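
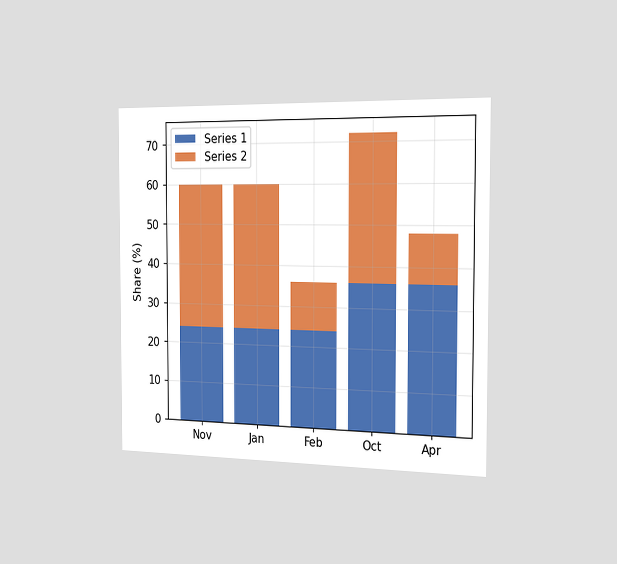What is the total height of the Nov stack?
The chart is viewed slightly from the right. The Nov stack's top reaches 60% on the y-axis.

60%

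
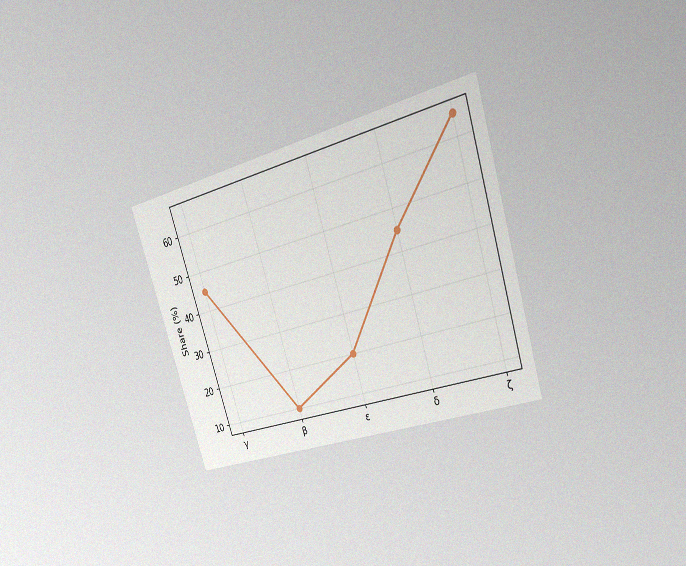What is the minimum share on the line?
The chart is tilted about 17° counter-clockwise and viewed slightly from the right, with some photo noise. The lowest point is at β, and reading across to the y-axis gives 10%.

10%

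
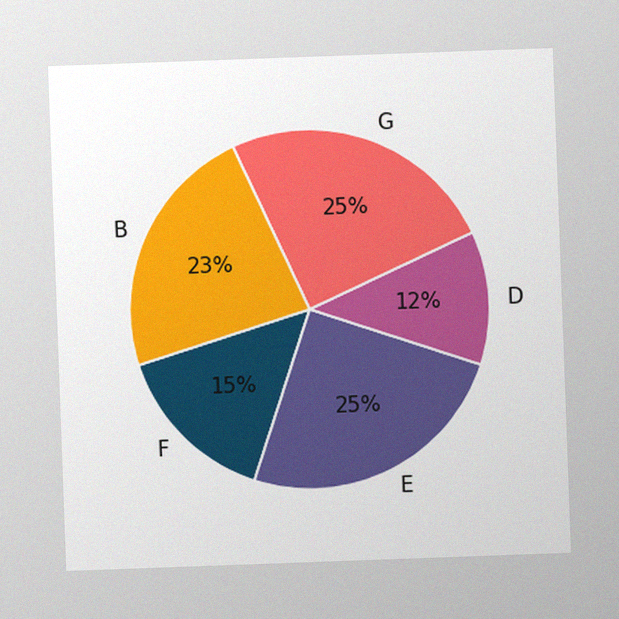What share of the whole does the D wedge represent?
The chart is tilted about 2° counter-clockwise, with some photo noise. The D slice takes up 12% of the pie.

12%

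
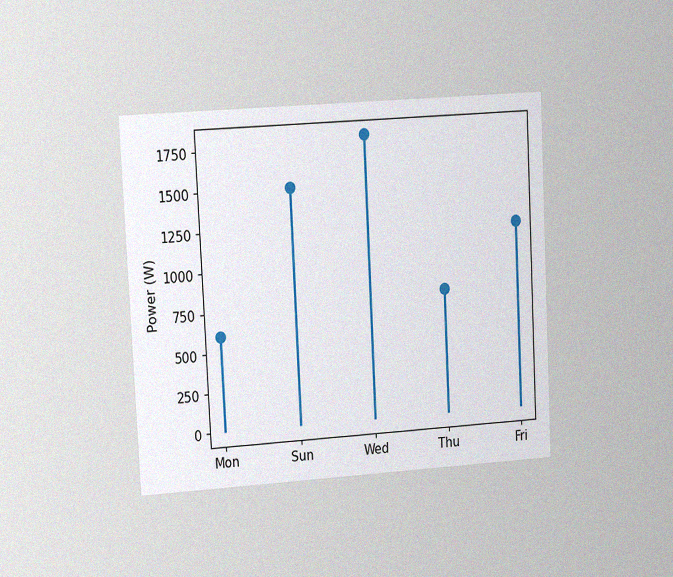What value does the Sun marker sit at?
The chart is tilted about 3° counter-clockwise and viewed slightly from the left, with some photo noise. The Sun marker sits at 1500W.

1500W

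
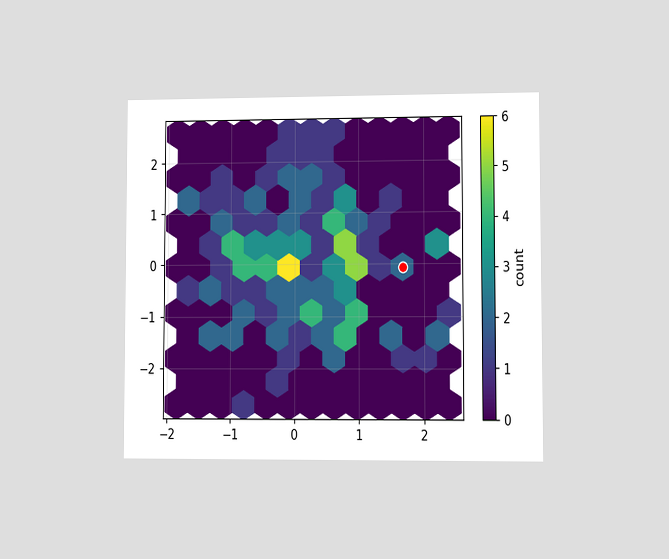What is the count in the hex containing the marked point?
2

The chart is viewed at a slight angle. The marked hex reads 2 on the colorbar.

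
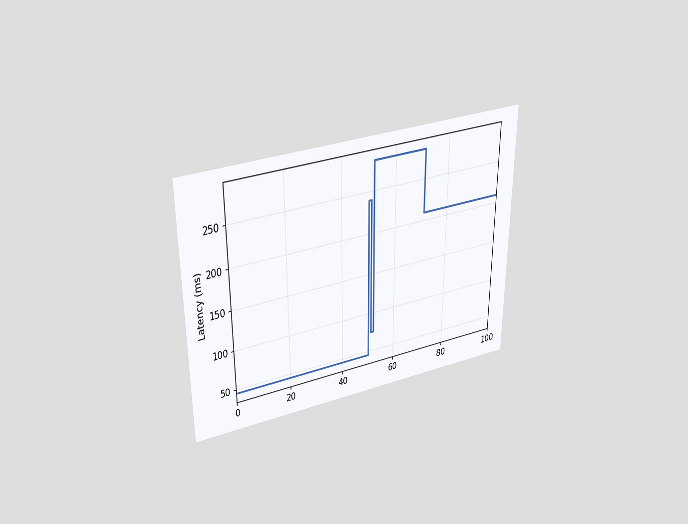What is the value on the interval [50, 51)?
240ms

The chart is viewed slightly from above. On [50, 51) the step sits at 240ms.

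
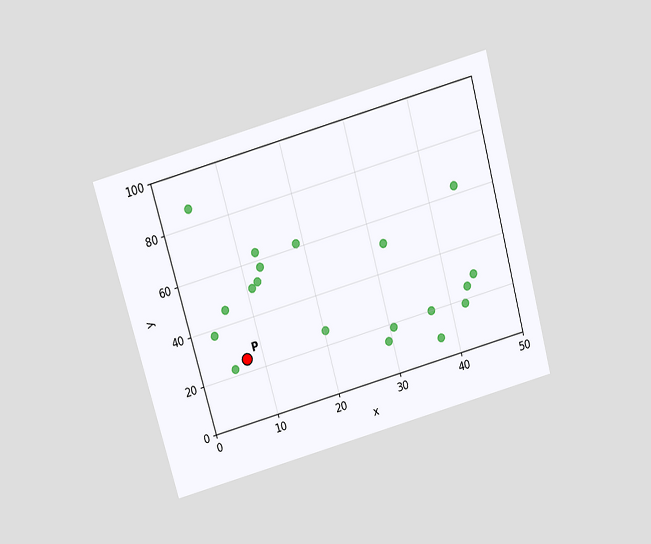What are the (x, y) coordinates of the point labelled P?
(7.5, 25)

The chart is tilted about 15° counter-clockwise and viewed slightly from above. Following the gridlines from P to each axis, P sits at (7.5, 25).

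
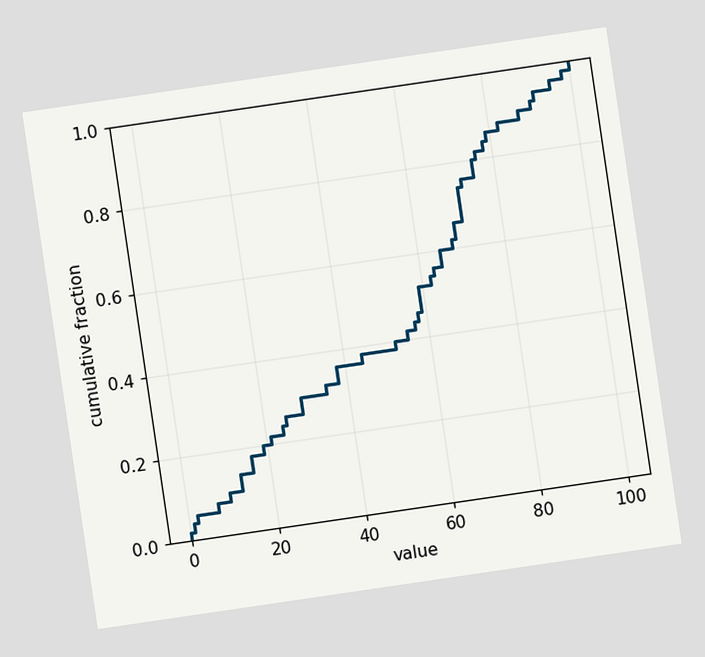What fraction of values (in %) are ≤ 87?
The chart is tilted about 8° counter-clockwise. At x=87 the ECDF step is at 90%.

90%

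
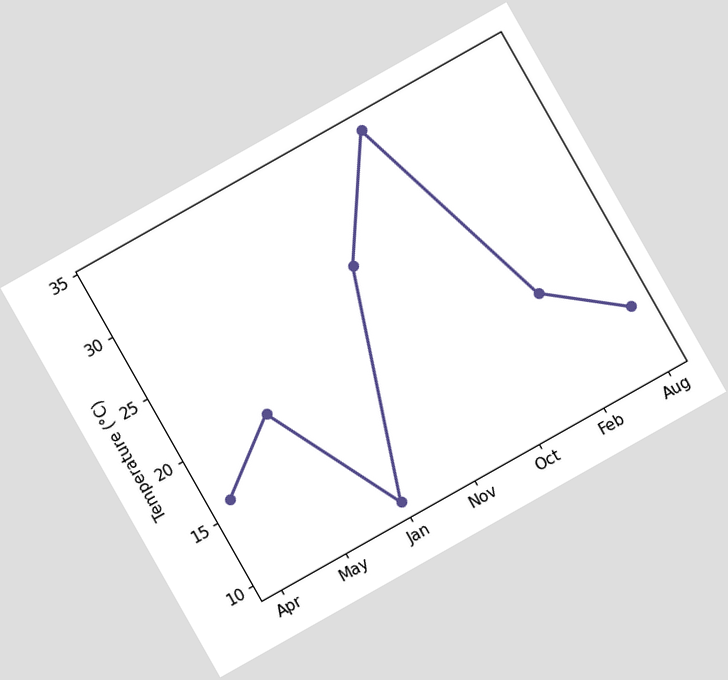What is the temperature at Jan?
The chart is tilted about 29° counter-clockwise. At Jan, the line is at 10°C.

10°C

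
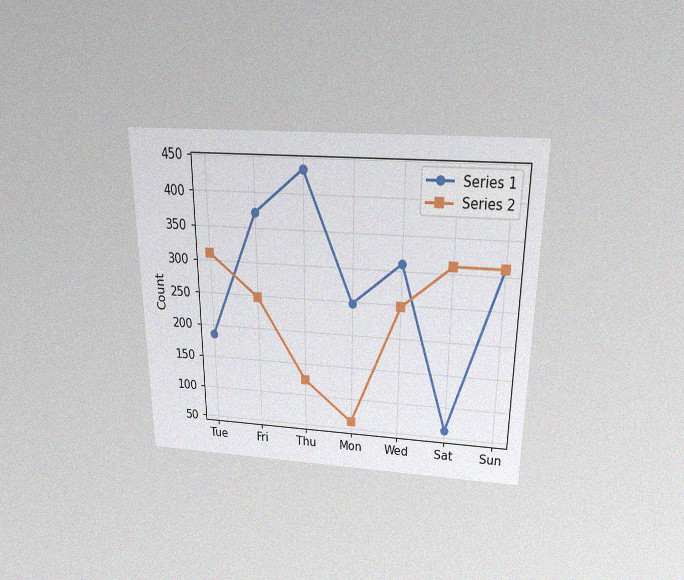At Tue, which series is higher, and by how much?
Series 2, by 124

The chart is viewed slightly from above, with some photo noise. At Tue, Series 2 sits above the other line by 124.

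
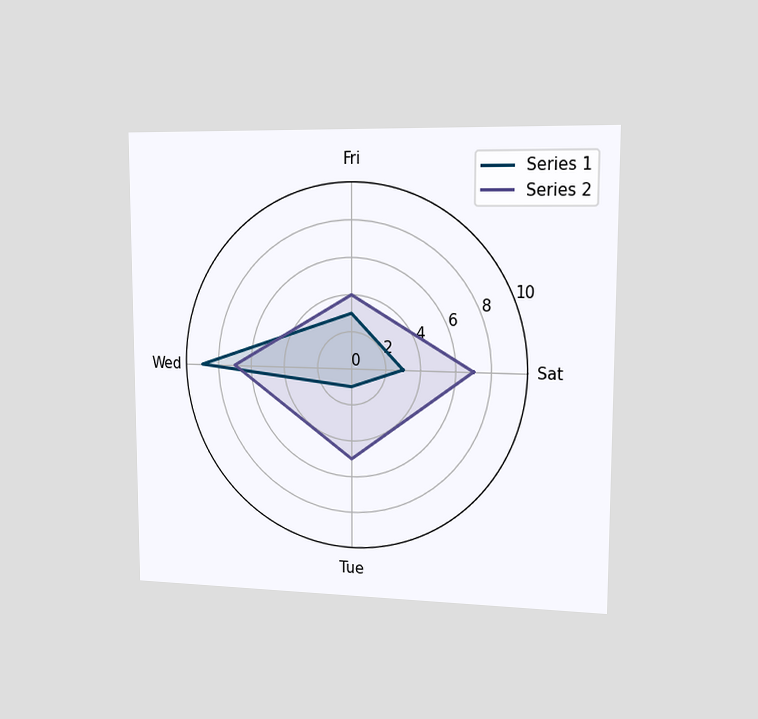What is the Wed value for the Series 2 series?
7

The chart is viewed slightly from the right. On the Wed axis, Series 2 reaches 7.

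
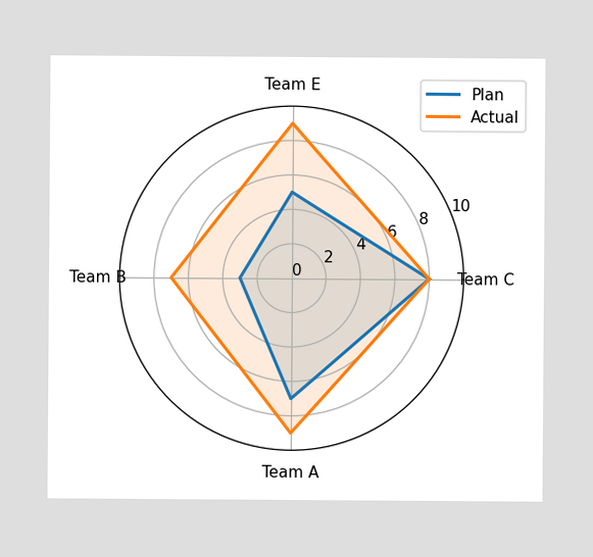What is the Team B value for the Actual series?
7

On the Team B axis, Actual reaches 7.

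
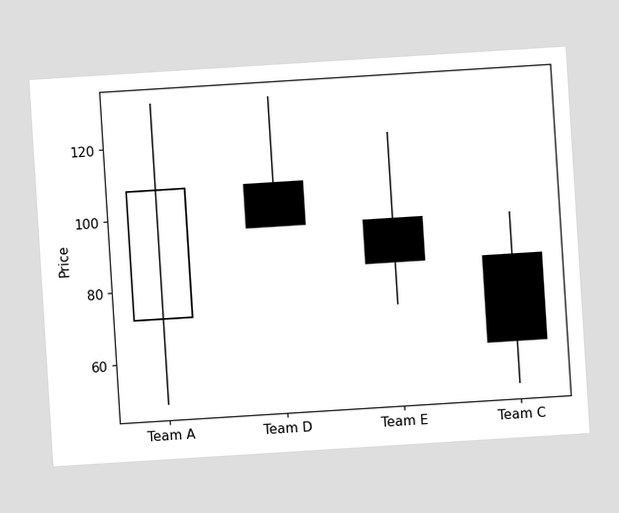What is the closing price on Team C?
60

The chart is tilted about 4° counter-clockwise. The Team C candle closes at 60.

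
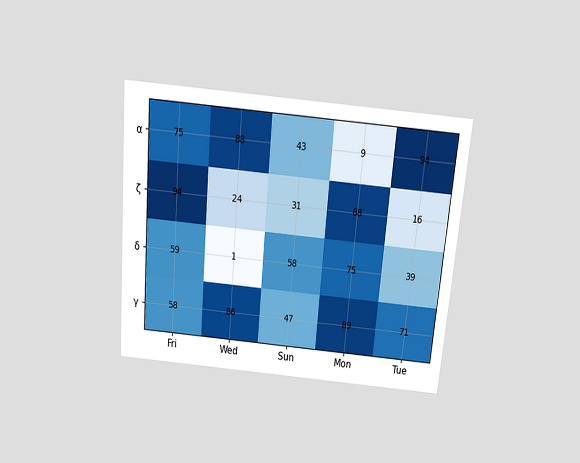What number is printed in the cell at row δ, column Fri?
The chart is tilted about 5° clockwise and viewed slightly from above. The (δ, Fri) cell reads 59.

59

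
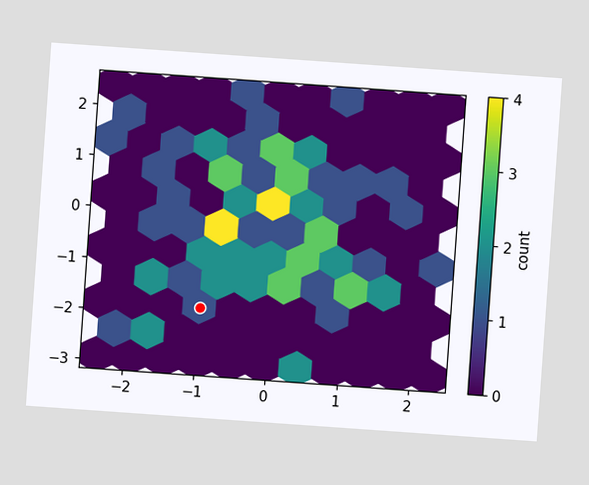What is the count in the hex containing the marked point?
The chart is tilted about 4° clockwise. The marked hex reads 1 on the colorbar.

1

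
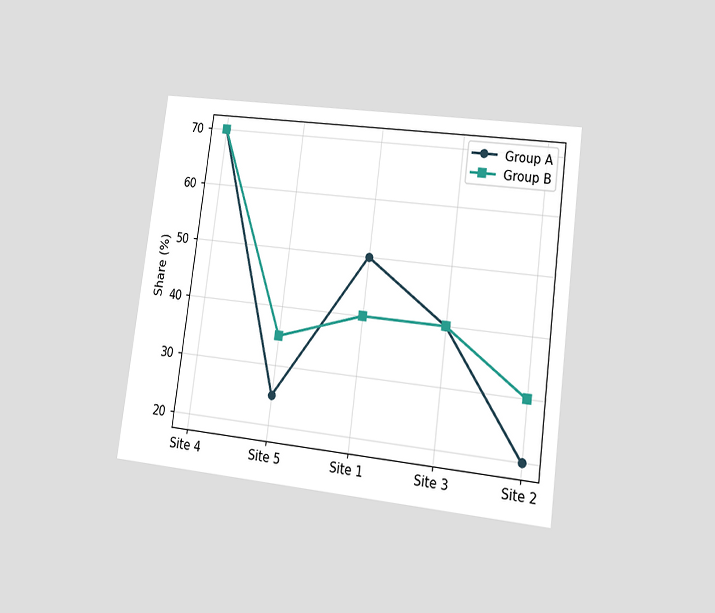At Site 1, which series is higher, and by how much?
The chart is tilted about 7° clockwise and viewed at a slight angle. At Site 1, Group A sits above the other line by 10%.

Group A, by 10%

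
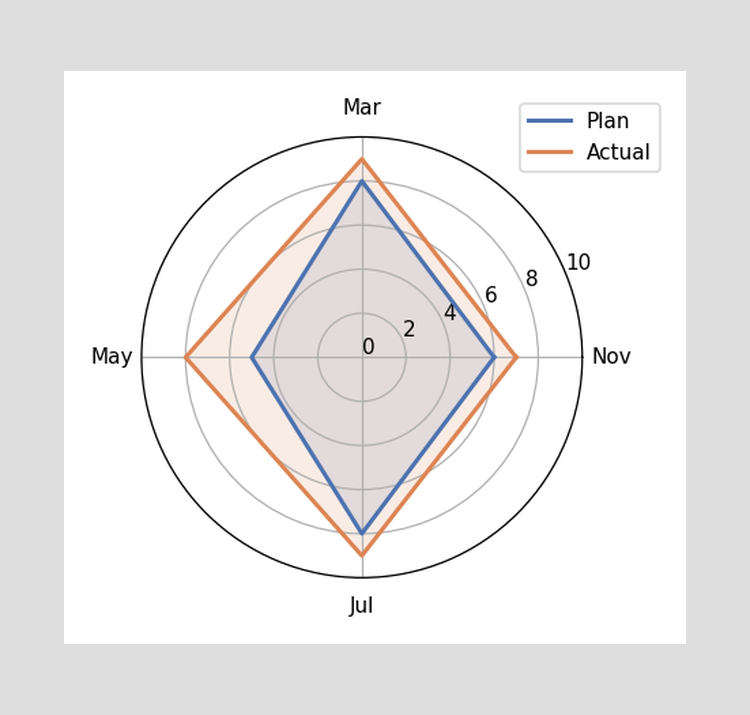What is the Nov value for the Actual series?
7

On the Nov axis, Actual reaches 7.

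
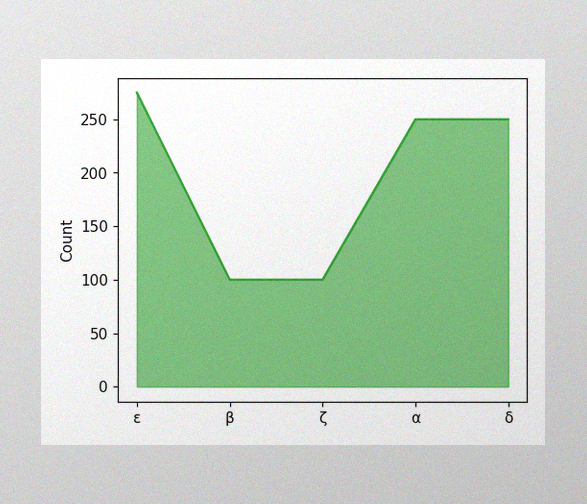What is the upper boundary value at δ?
The image has some photo noise and uneven lighting. At δ the upper boundary is at 250.

250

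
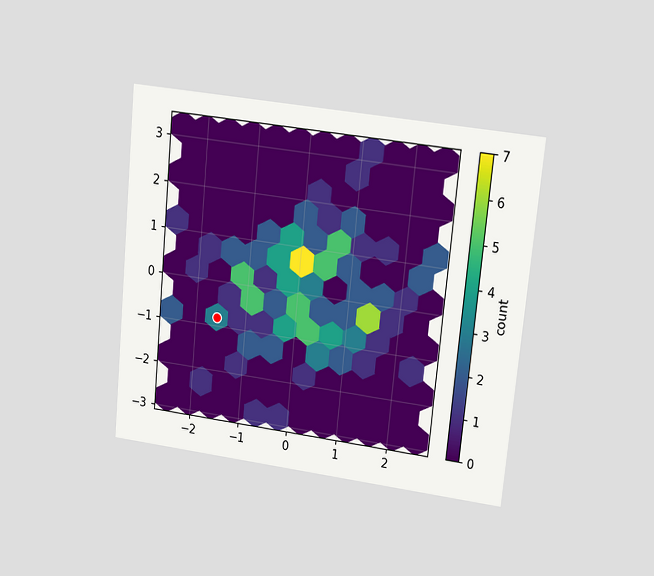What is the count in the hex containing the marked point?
3

The chart is tilted about 6° clockwise and viewed at a slight angle. The marked hex reads 3 on the colorbar.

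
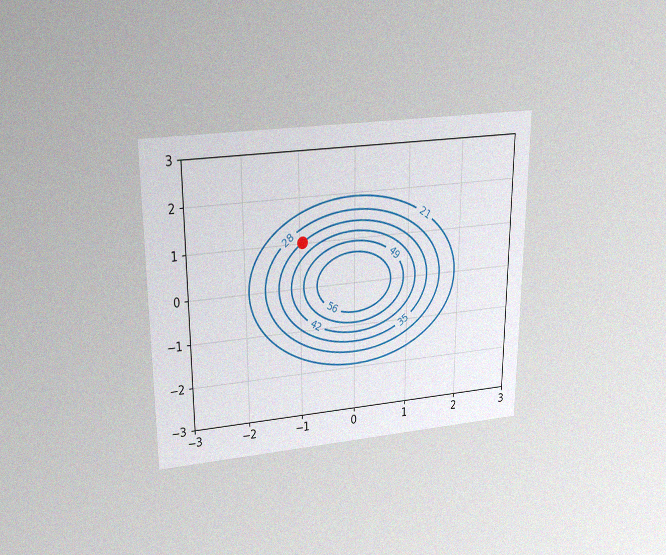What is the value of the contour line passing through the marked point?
The chart is viewed slightly from above, with some photo noise. The marked point sits on the contour labelled 35.

35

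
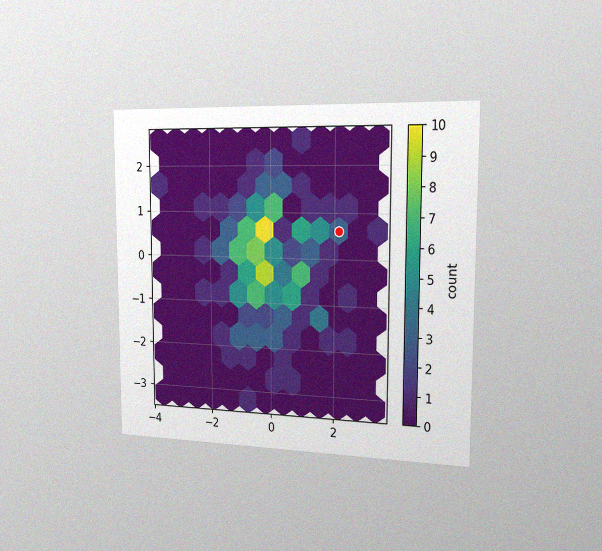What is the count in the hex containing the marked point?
3

The chart is viewed slightly from the right, with some photo noise. The marked hex reads 3 on the colorbar.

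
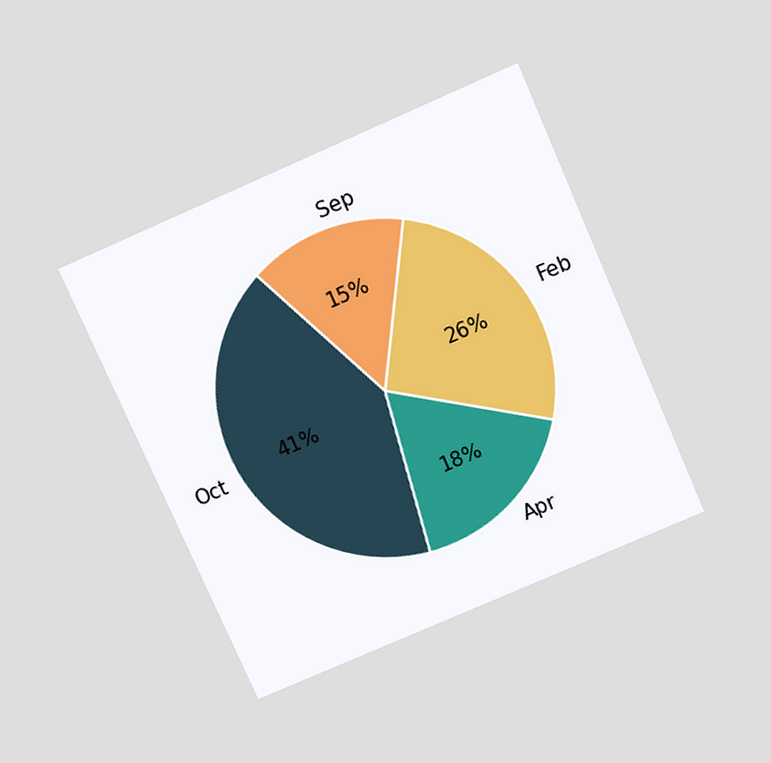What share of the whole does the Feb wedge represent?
The chart is tilted about 24° counter-clockwise and viewed slightly from above. The Feb slice takes up 26% of the pie.

26%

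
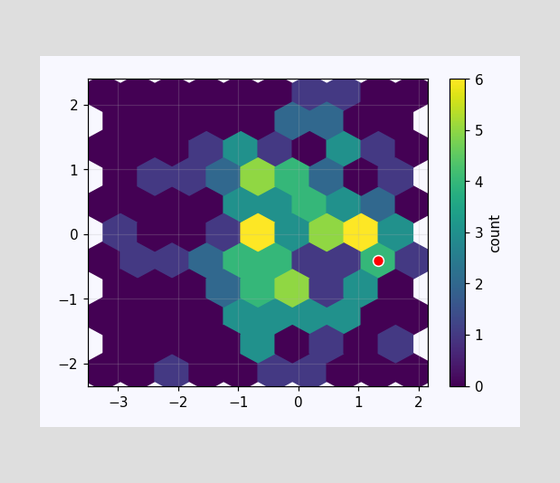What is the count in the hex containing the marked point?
The marked hex reads 4 on the colorbar.

4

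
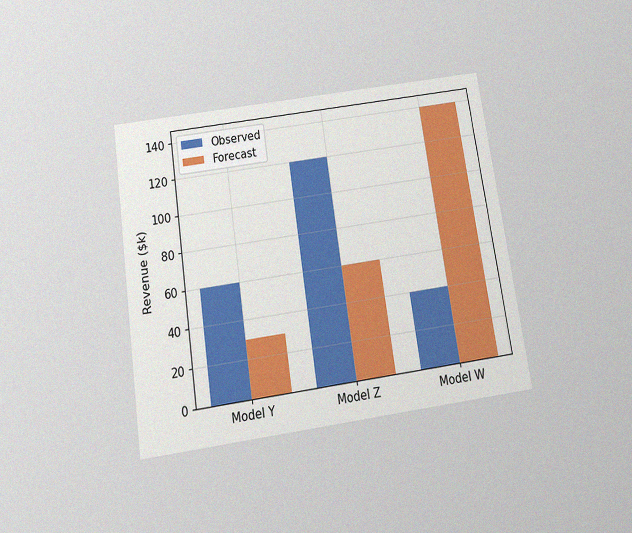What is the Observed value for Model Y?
$60k

The chart is tilted about 8° counter-clockwise and viewed slightly from below, with some photo noise. The Observed bar at Model Y reaches $60k on the y-axis.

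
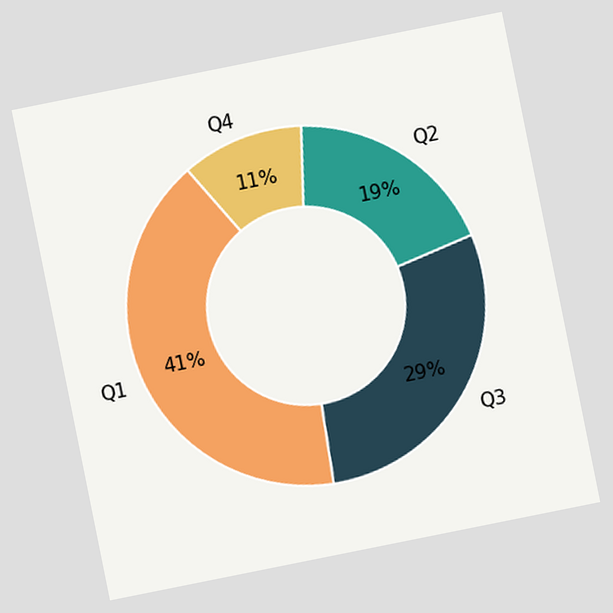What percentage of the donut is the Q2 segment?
The chart is tilted about 11° counter-clockwise. The Q2 segment takes up 19% of the ring.

19%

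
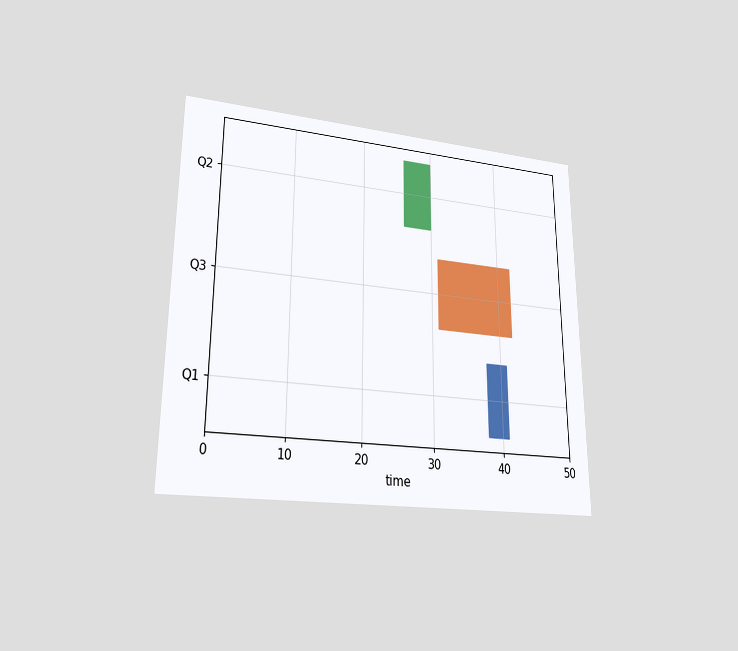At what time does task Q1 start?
The chart is viewed at a slight angle. The Q1 bar begins at t=38.

38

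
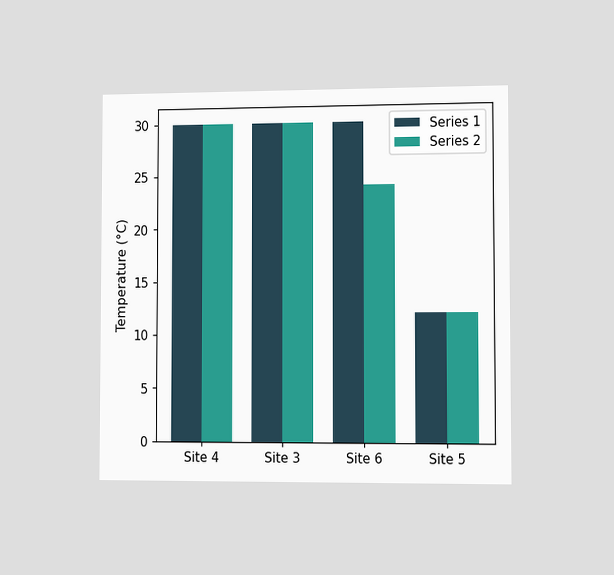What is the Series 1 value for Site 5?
The chart is viewed slightly from the right. The Series 1 bar at Site 5 reaches 12°C on the y-axis.

12°C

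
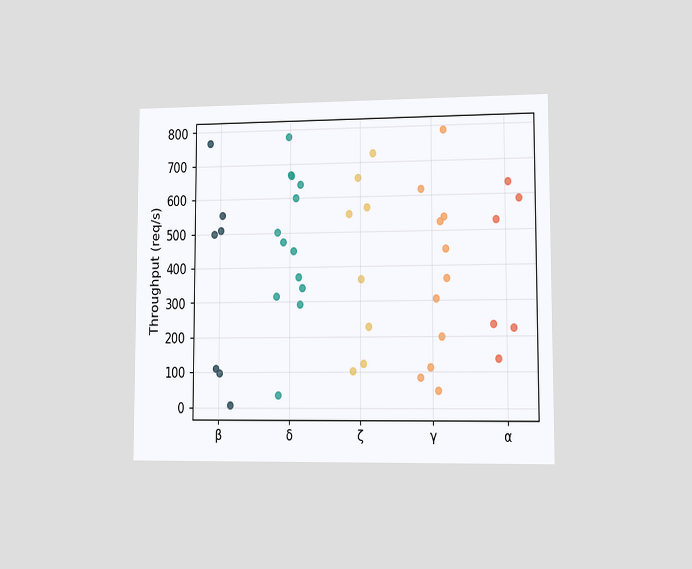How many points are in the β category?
The chart is viewed at a slight angle. Counting the markers in the β column gives 7.

7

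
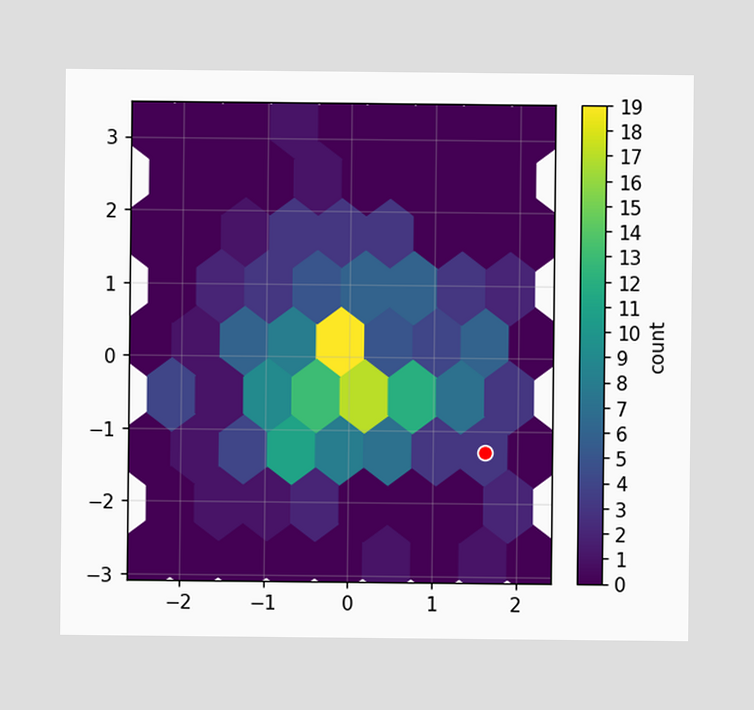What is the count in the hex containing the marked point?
3

The marked hex reads 3 on the colorbar.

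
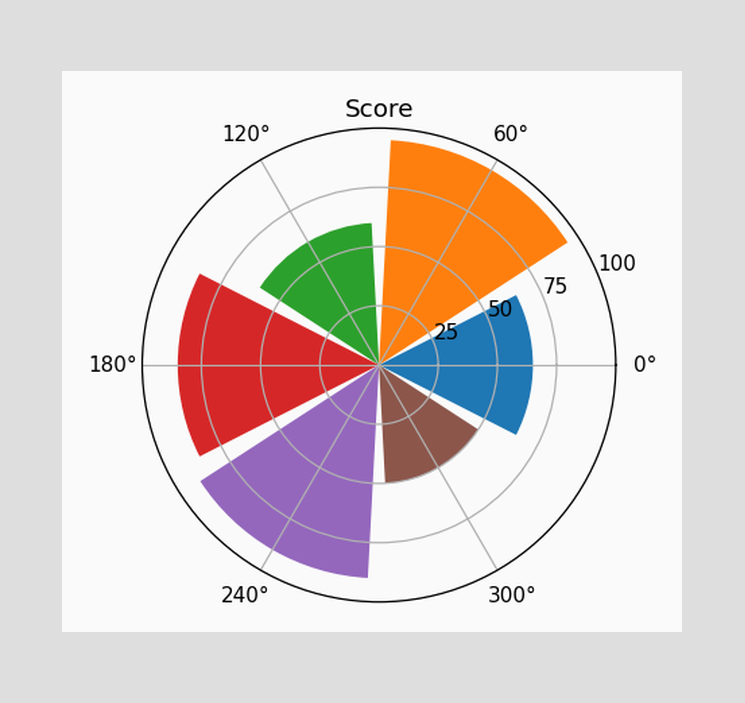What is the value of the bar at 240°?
90

The bar at 240° reaches 90 on the radial axis.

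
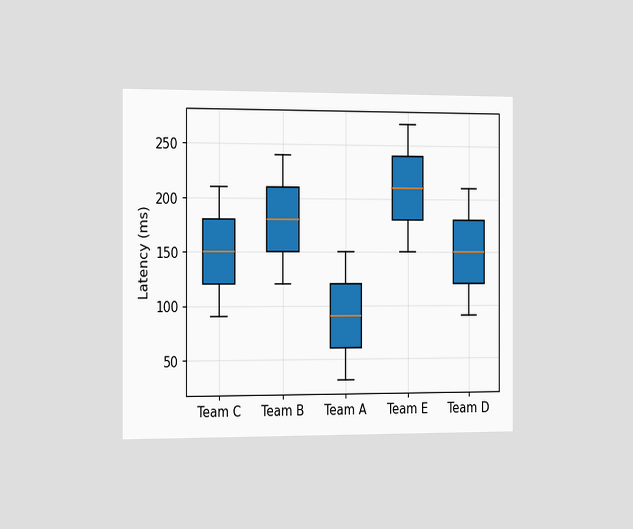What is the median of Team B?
The chart is viewed slightly from the left. The median line in the Team B box sits at 180ms.

180ms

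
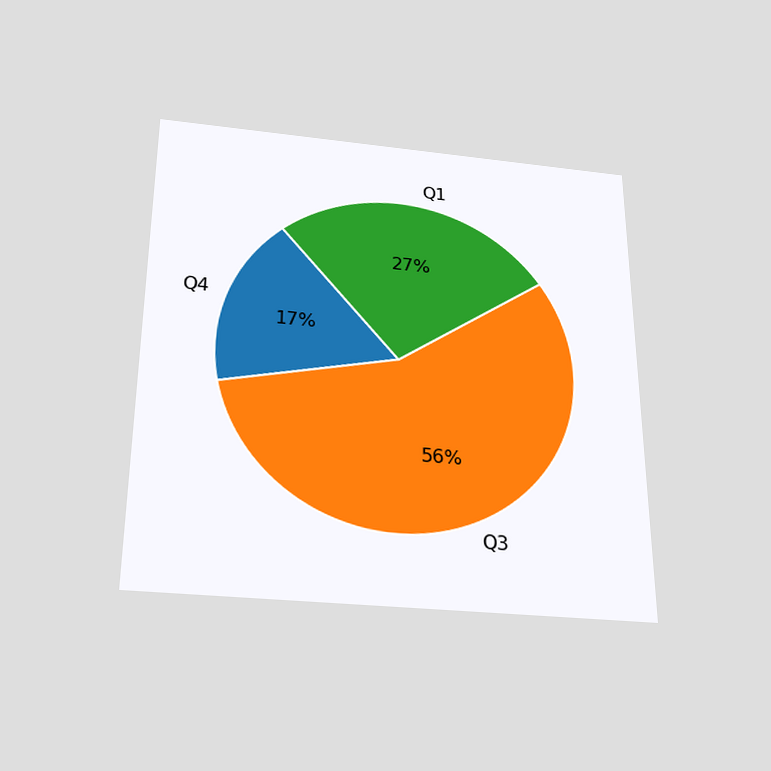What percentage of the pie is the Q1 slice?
27%

The chart is viewed slightly from below. The Q1 slice takes up 27% of the pie.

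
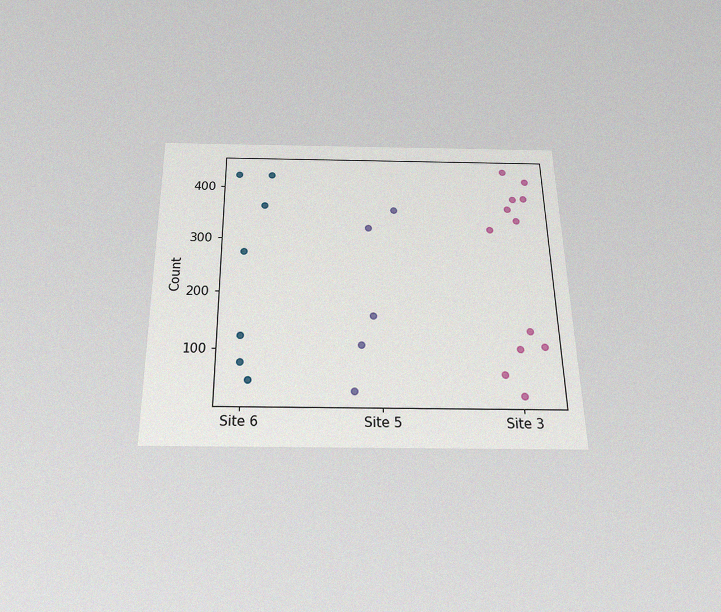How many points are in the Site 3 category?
12

The chart is viewed slightly from below, with some photo noise. Counting the markers in the Site 3 column gives 12.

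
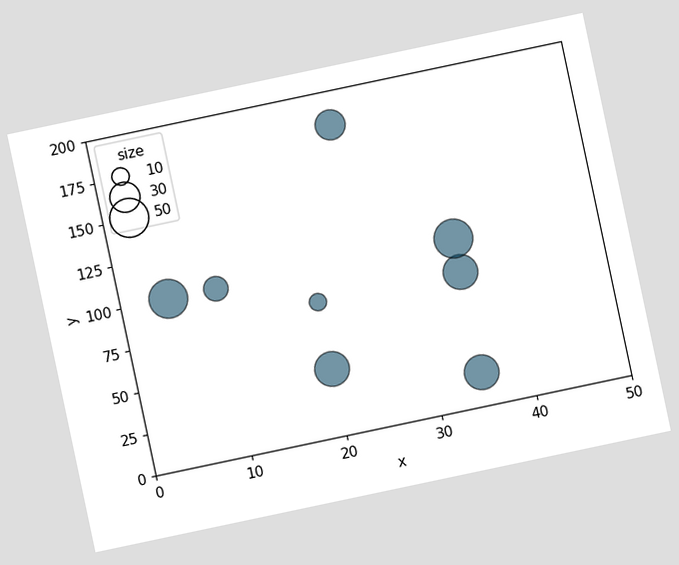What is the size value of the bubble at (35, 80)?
40

The chart is tilted about 12° counter-clockwise. Matching the bubble at (35, 80) against the size legend gives 40.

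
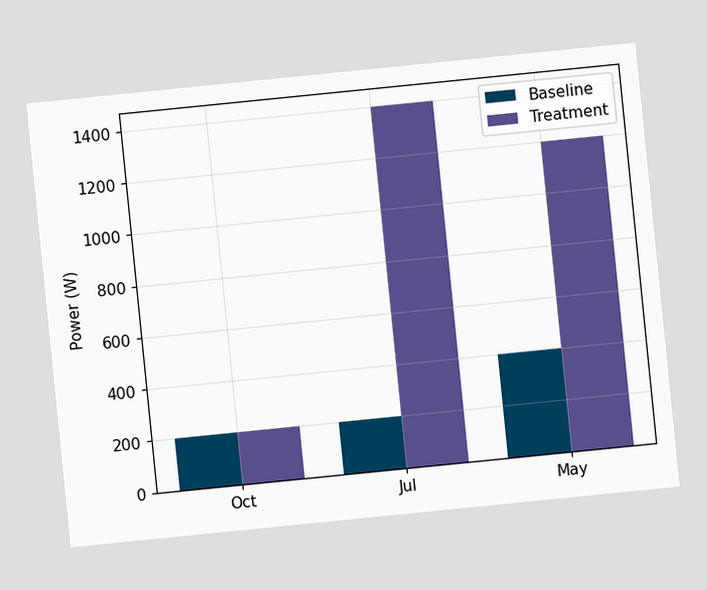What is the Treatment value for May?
1200W

The chart is tilted about 6° counter-clockwise. The Treatment bar at May reaches 1200W on the y-axis.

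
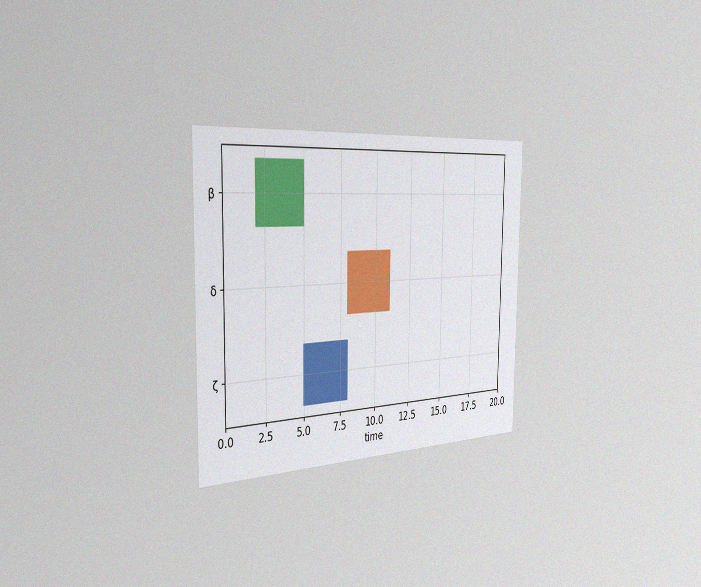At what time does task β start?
2

The chart is viewed slightly from the left, with some photo noise. The β bar begins at t=2.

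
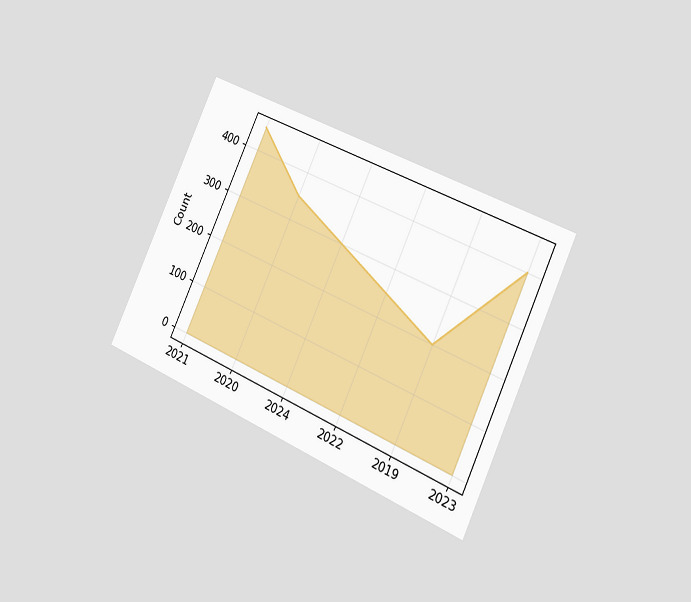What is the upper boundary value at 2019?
200

The chart is tilted about 25° clockwise and viewed slightly from the right. At 2019 the upper boundary is at 200.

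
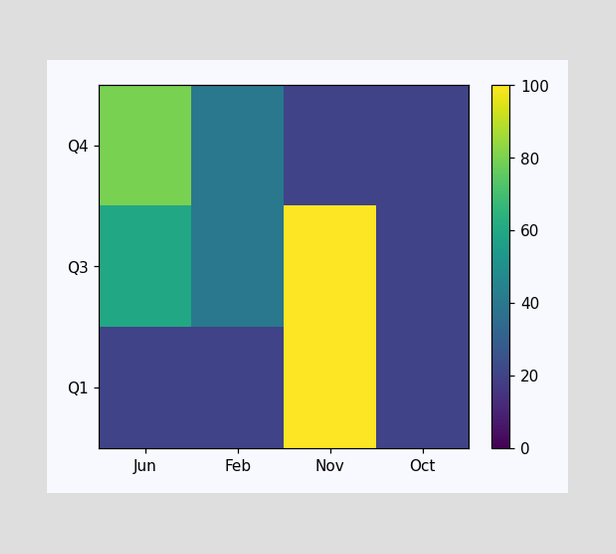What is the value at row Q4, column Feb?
Matching cell (Q4, Feb) against the colorbar gives 40.

40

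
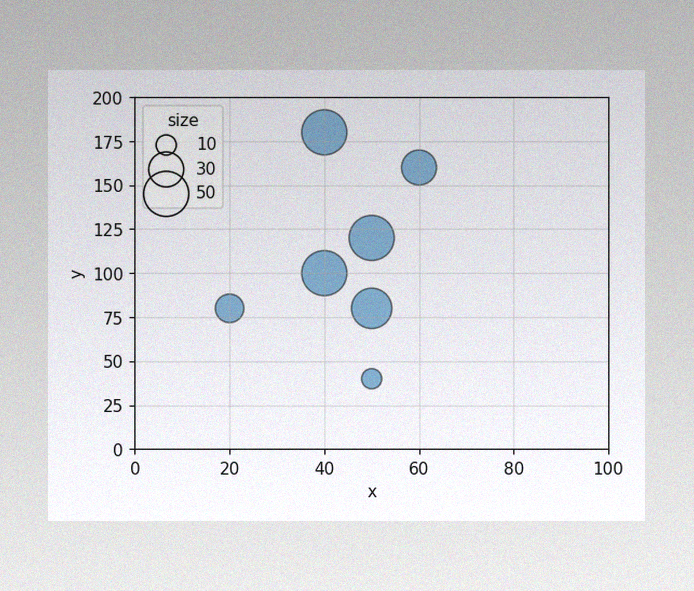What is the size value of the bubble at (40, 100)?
50

The image has some photo noise and uneven lighting. Matching the bubble at (40, 100) against the size legend gives 50.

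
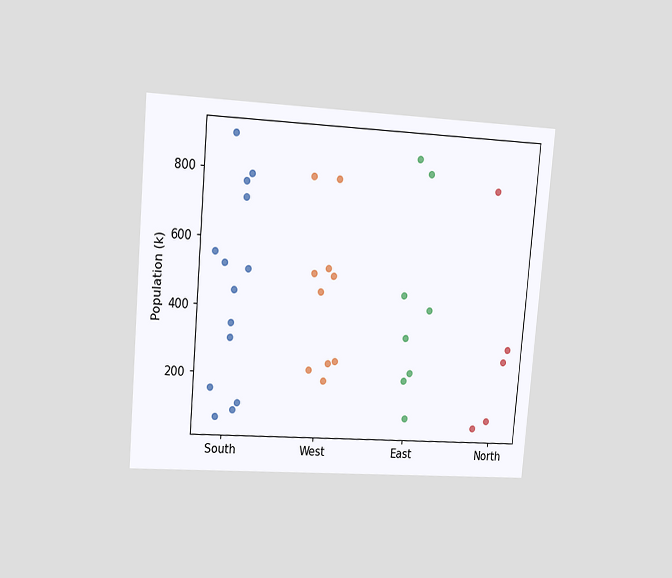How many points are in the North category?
5

The chart is tilted about 5° clockwise and viewed at a slight angle. Counting the markers in the North column gives 5.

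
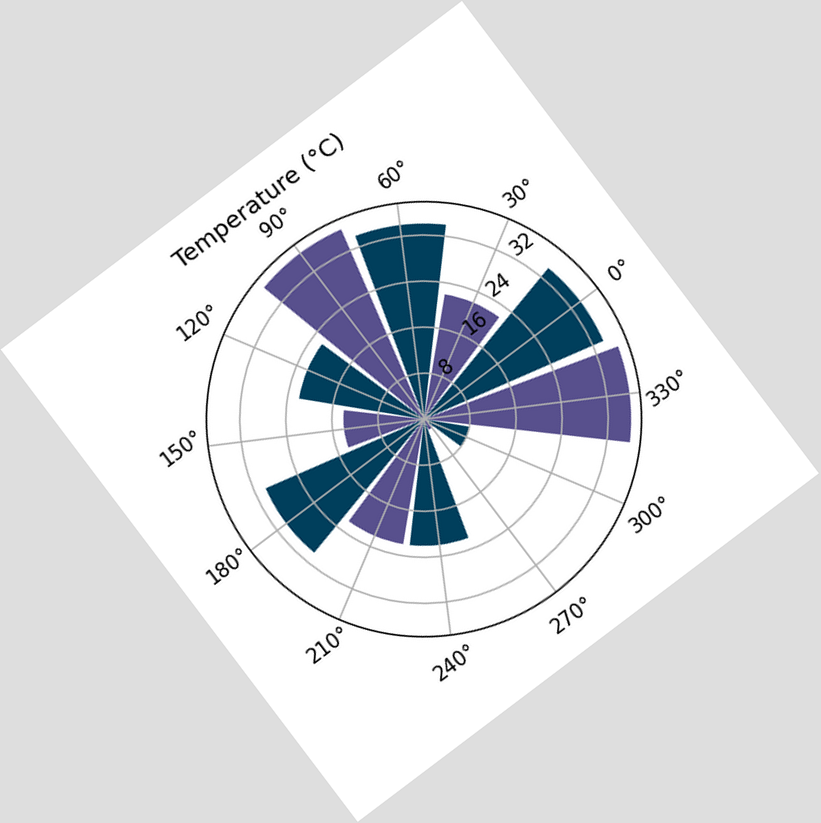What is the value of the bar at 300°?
The chart is tilted about 37° counter-clockwise. The bar at 300° reaches 8°C on the radial axis.

8°C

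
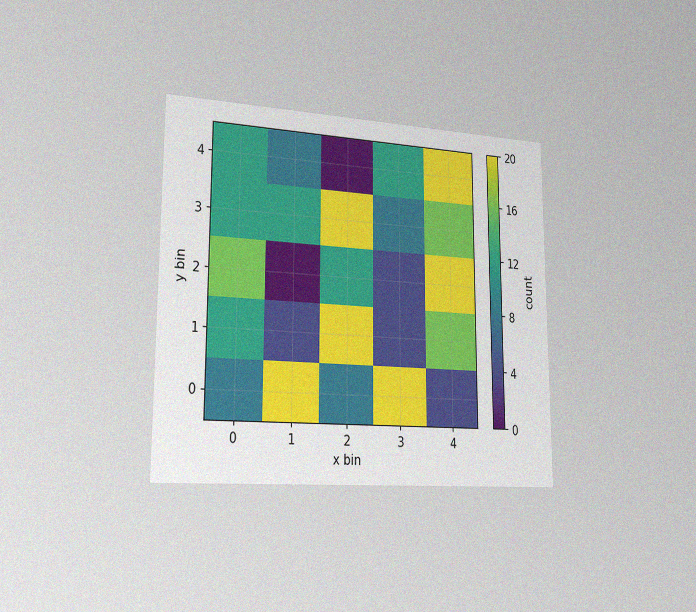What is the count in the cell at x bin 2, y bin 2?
12

The chart is viewed slightly from the left, with some photo noise. Matching the cell (2, 2) against the colorbar gives 12.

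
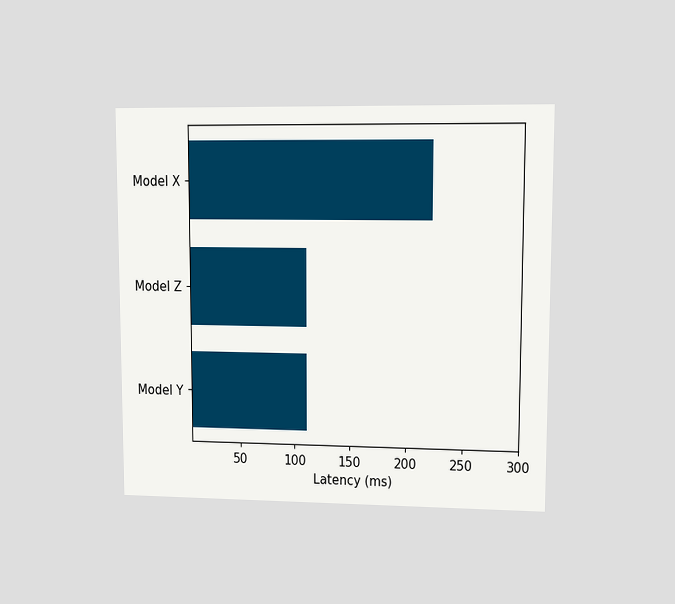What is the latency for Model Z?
The chart is viewed at a slight angle. Reading along the chart's x-axis, the Model Z bar reaches 111ms.

111ms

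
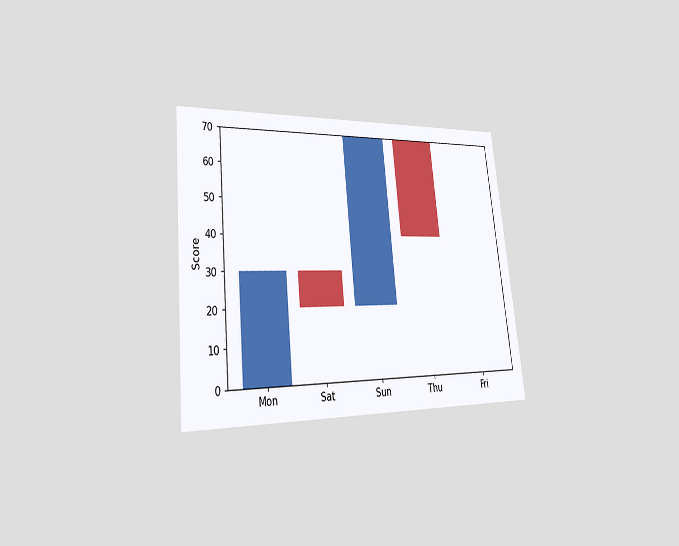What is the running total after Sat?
The chart is tilted about 6° counter-clockwise and viewed slightly from the left. After Sat the running total reaches 20.

20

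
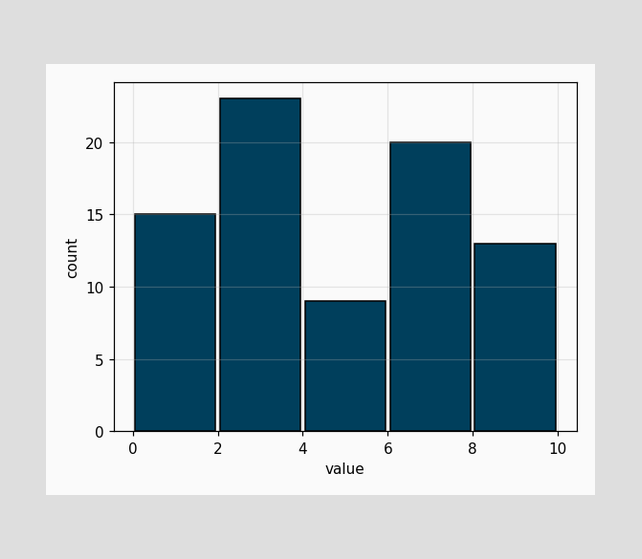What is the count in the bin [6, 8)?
20

The [6, 8) bin has height 20.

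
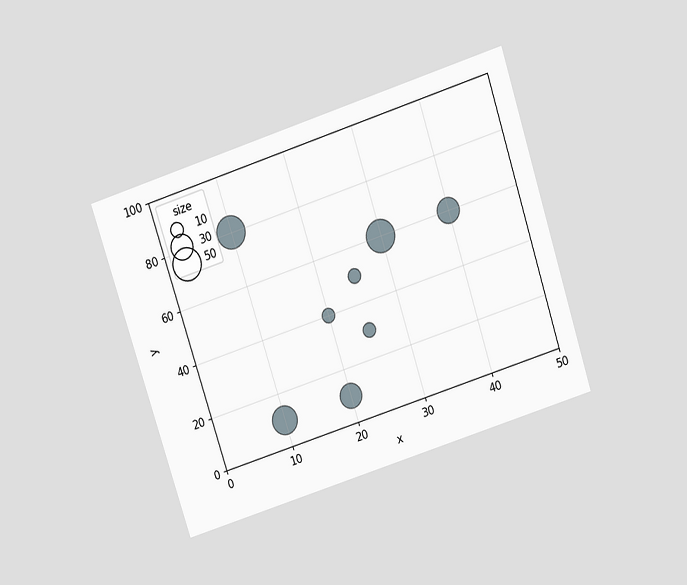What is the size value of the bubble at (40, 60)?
The chart is tilted about 18° counter-clockwise and viewed slightly from above. Matching the bubble at (40, 60) against the size legend gives 30.

30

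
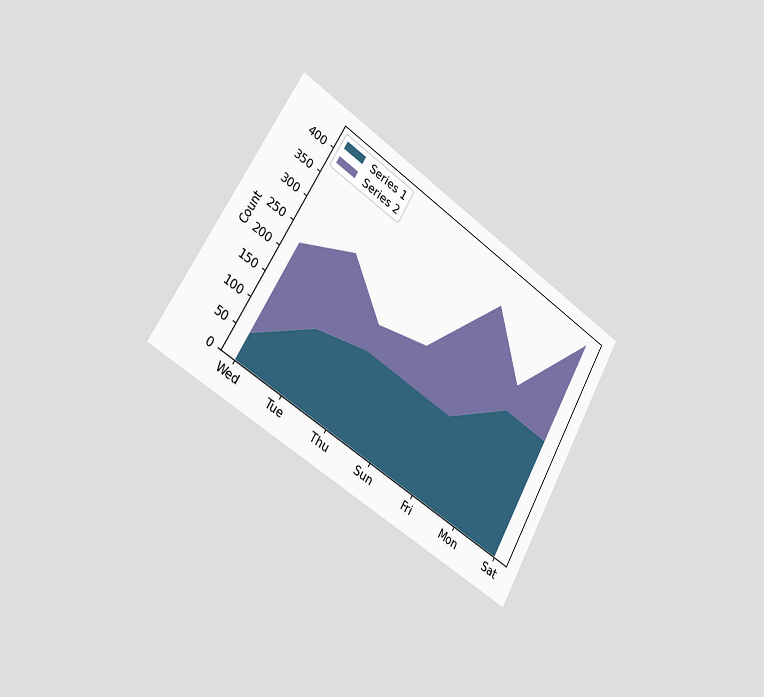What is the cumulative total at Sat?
425

The chart is tilted about 30° clockwise and viewed slightly from the left. The stacked total at Sat reaches 425.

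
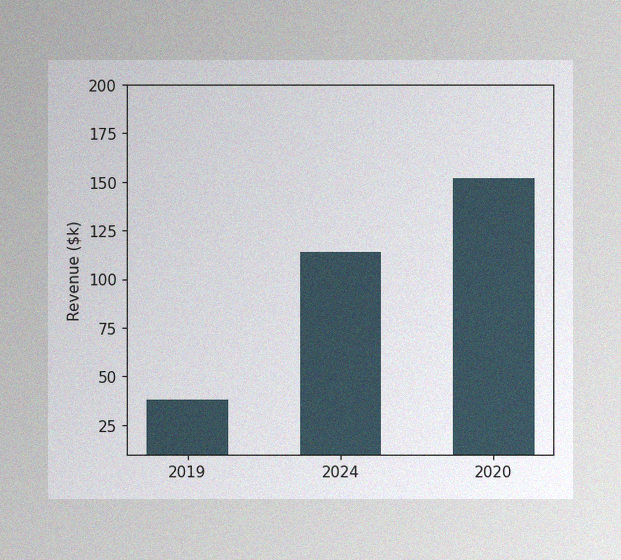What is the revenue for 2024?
$114k

The image has some photo noise and uneven lighting. Reading along the chart's y-axis, the 2024 bar reaches $114k.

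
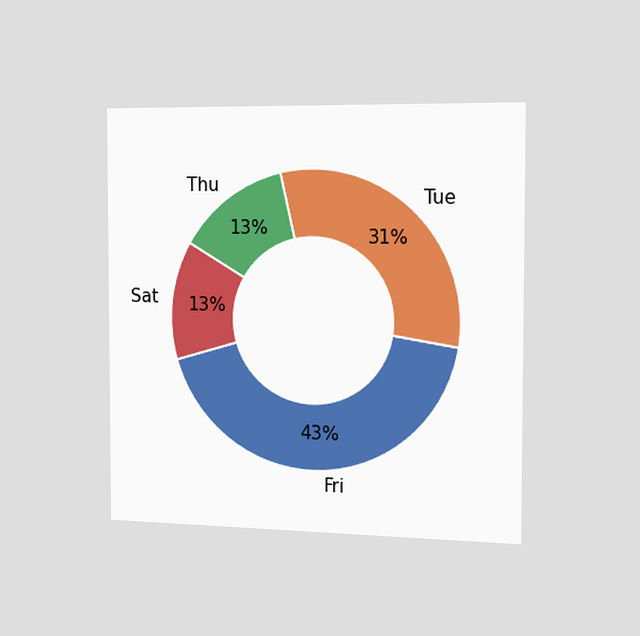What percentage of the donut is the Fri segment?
43%

The chart is viewed slightly from the right. The Fri segment takes up 43% of the ring.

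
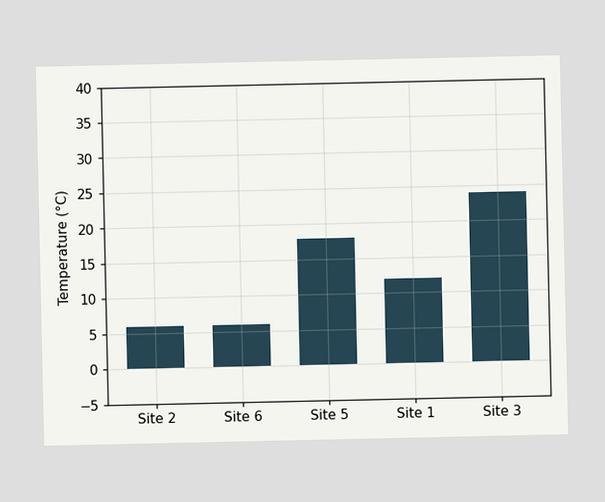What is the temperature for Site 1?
Reading along the chart's y-axis, the Site 1 bar reaches 12°C.

12°C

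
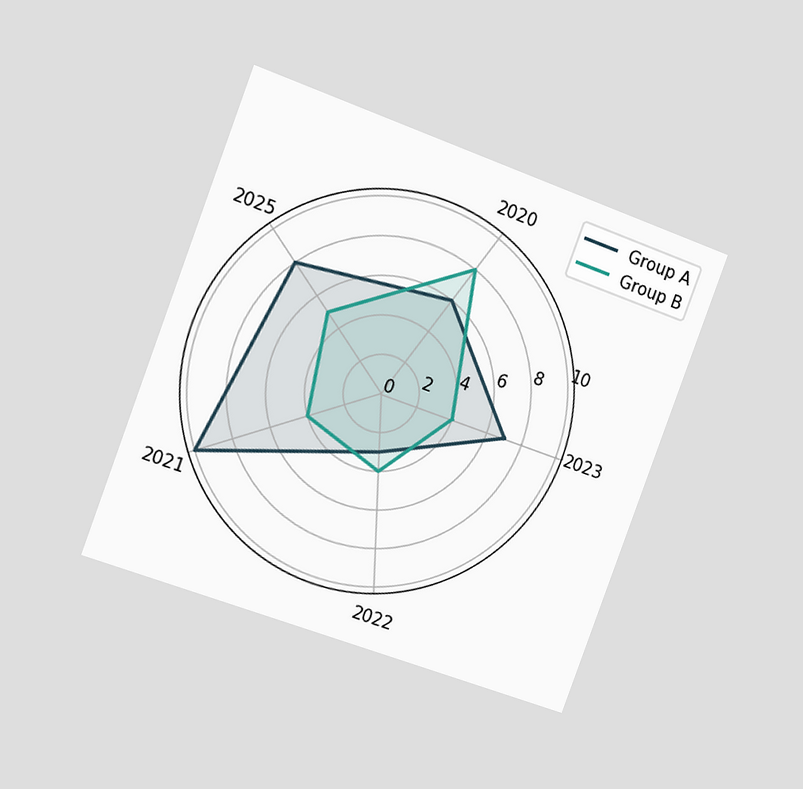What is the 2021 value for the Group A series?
10

The chart is tilted about 20° clockwise and viewed slightly from the left. On the 2021 axis, Group A reaches 10.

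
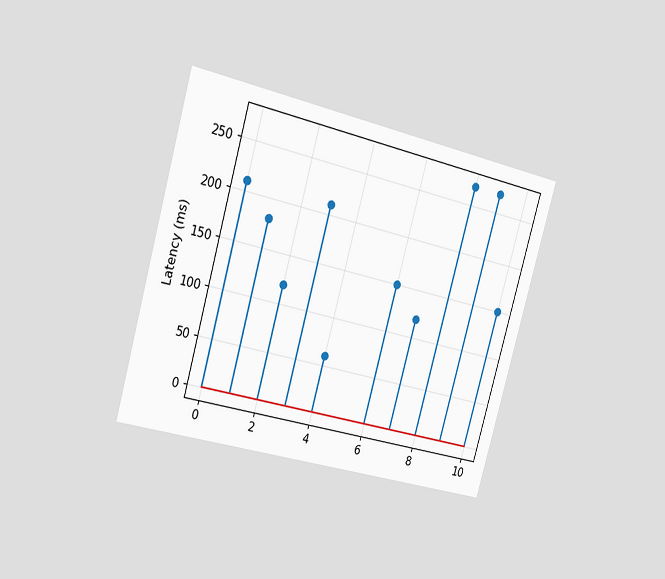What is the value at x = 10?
The chart is tilted about 16° clockwise and viewed slightly from the left. The stem at x=10 reaches 150ms.

150ms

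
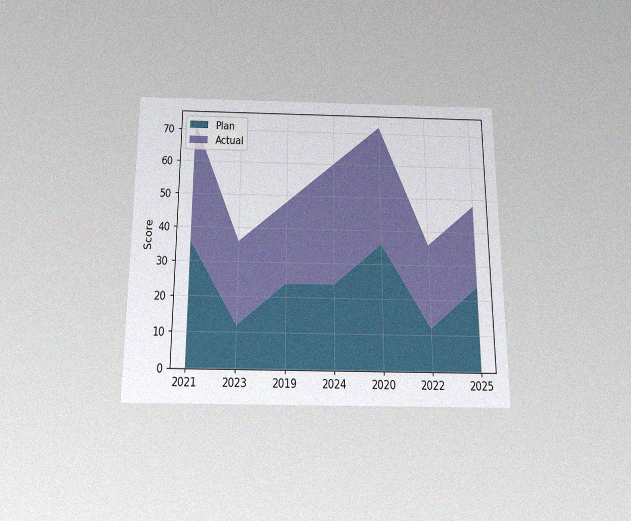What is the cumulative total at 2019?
The chart is viewed slightly from below, with some photo noise. The stacked total at 2019 reaches 48.

48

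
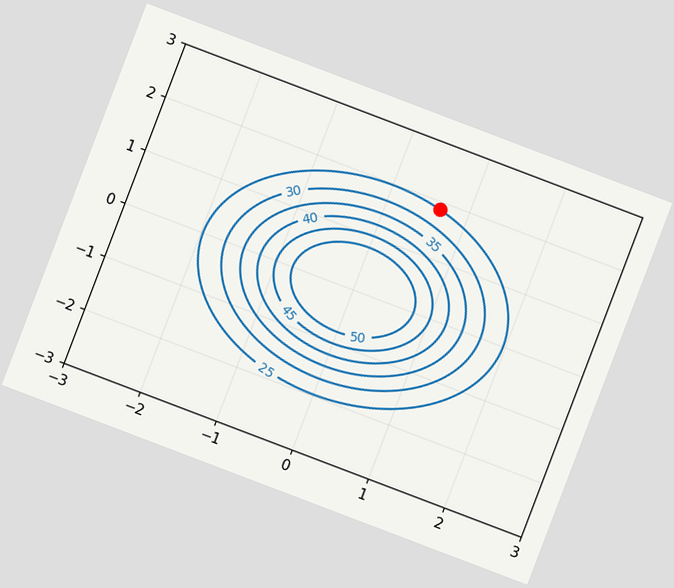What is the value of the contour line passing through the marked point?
The chart is tilted about 21° clockwise. The marked point sits on the contour labelled 25.

25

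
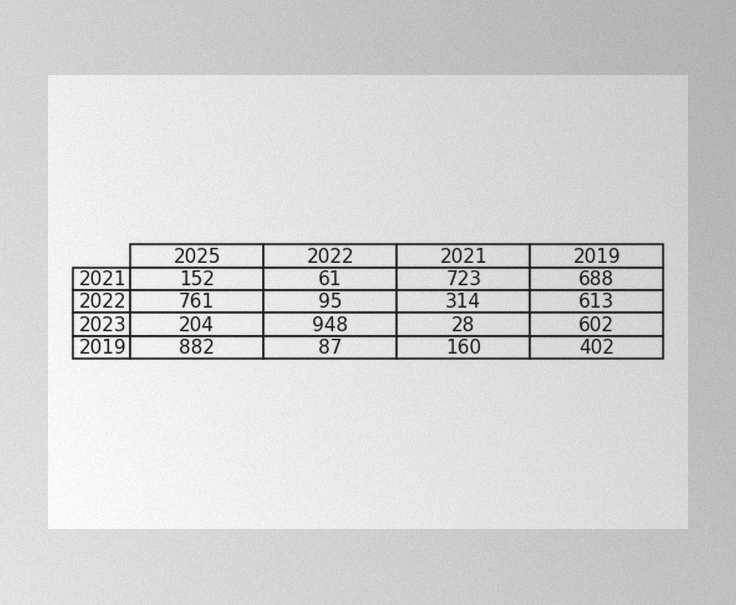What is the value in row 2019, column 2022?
87

The image has some photo noise and uneven lighting. The (2019, 2022) cell reads 87.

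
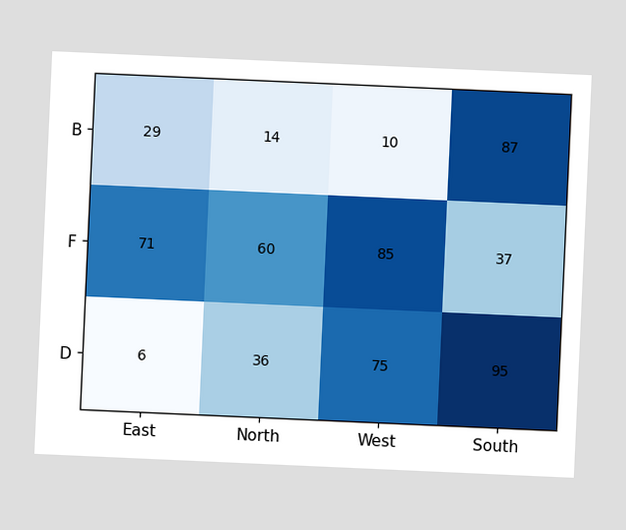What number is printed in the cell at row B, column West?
The chart is tilted about 3° clockwise. The (B, West) cell reads 10.

10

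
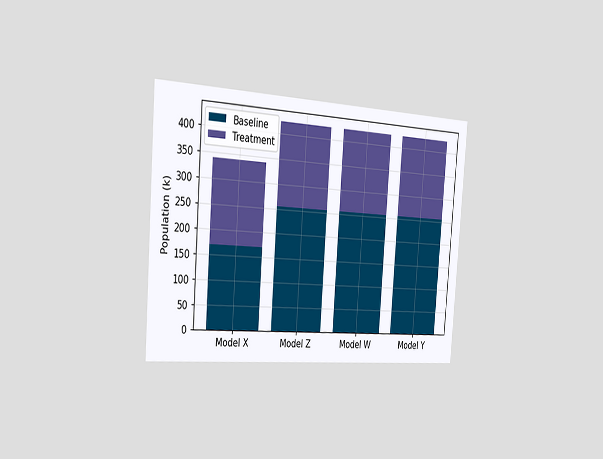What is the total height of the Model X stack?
The chart is tilted about 4° clockwise and viewed slightly from the left. The Model X stack's top reaches 340k on the y-axis.

340k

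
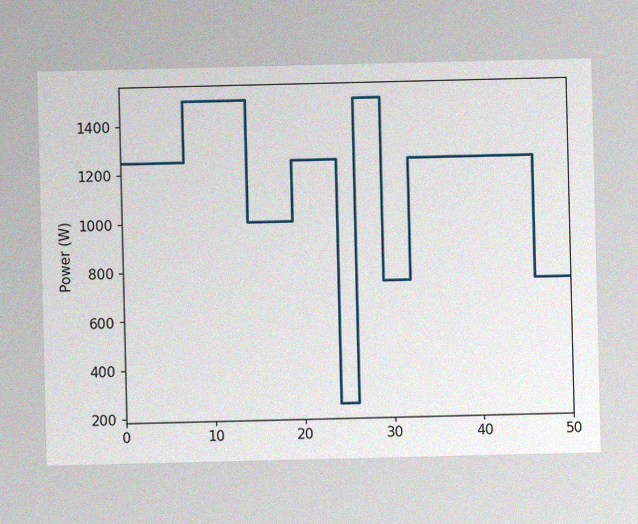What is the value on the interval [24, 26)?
250W

The image has some photo noise and uneven lighting. On [24, 26) the step sits at 250W.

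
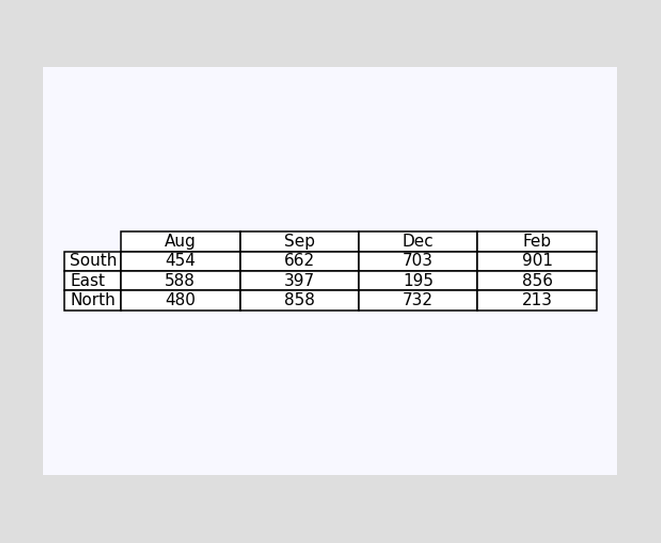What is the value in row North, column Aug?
The (North, Aug) cell reads 480.

480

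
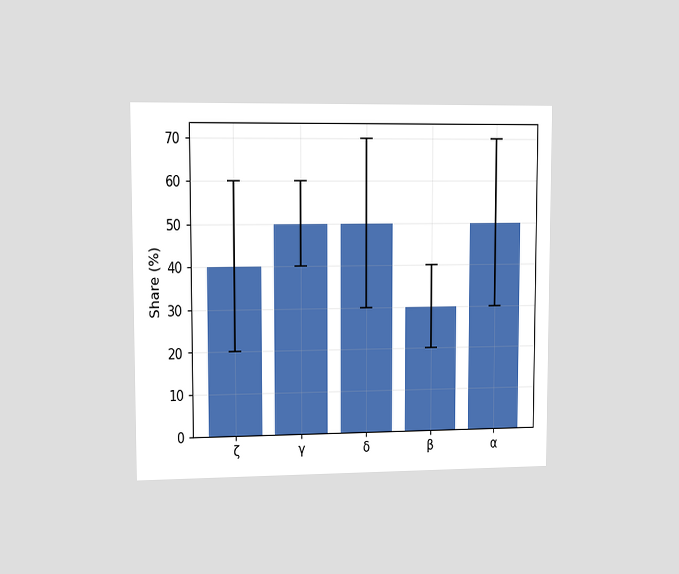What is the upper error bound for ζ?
60%

The chart is viewed slightly from the left. The ζ bar's upper whisker reaches 60%.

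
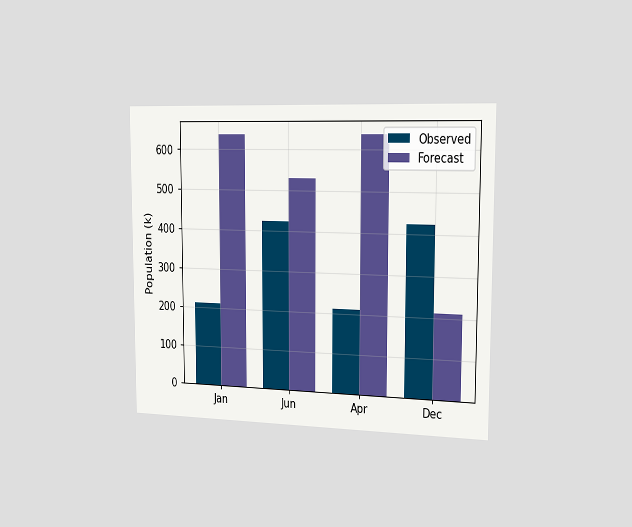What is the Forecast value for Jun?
The chart is viewed slightly from the right. The Forecast bar at Jun reaches 530k on the y-axis.

530k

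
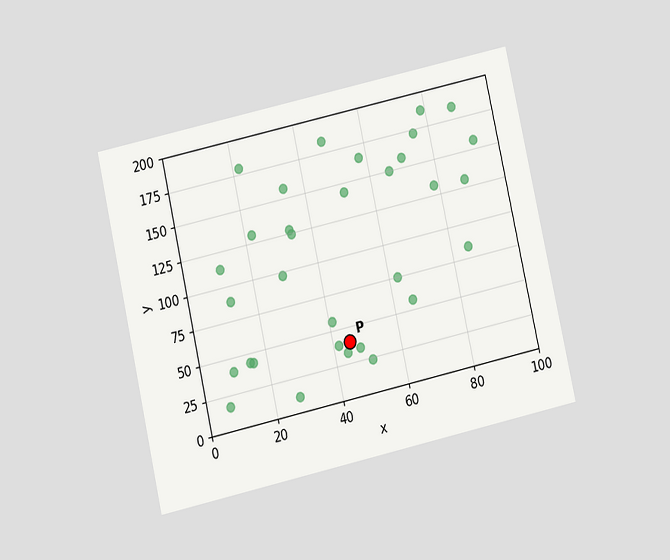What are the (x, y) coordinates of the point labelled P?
The chart is tilted about 13° counter-clockwise and viewed at a slight angle. Following the gridlines from P to each axis, P sits at (45, 40).

(45, 40)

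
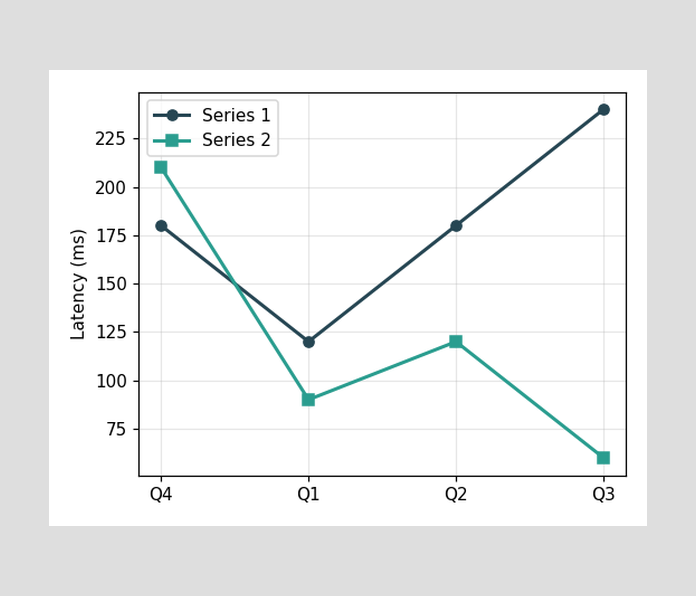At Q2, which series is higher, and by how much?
At Q2, Series 1 sits above the other line by 60ms.

Series 1, by 60ms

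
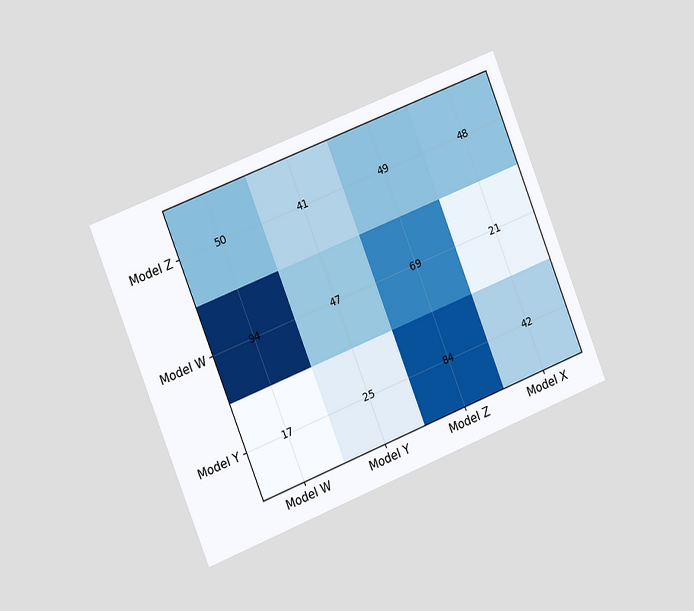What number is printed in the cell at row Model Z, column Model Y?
The chart is tilted about 22° counter-clockwise and viewed slightly from the left. The (Model Z, Model Y) cell reads 41.

41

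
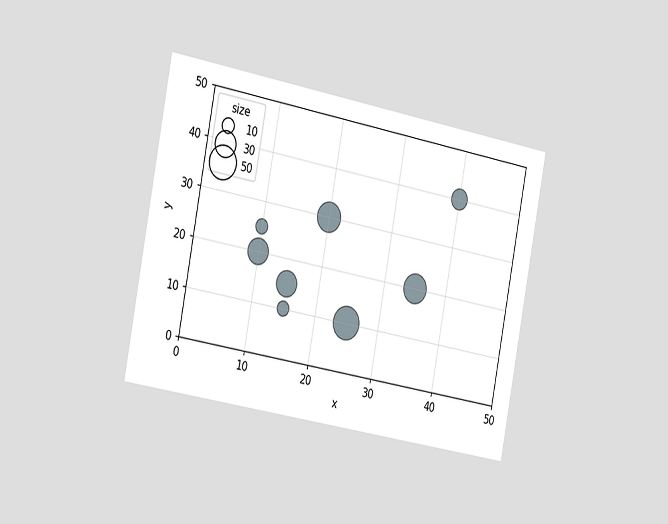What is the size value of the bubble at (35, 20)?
40

The chart is tilted about 11° clockwise and viewed slightly from the left. Matching the bubble at (35, 20) against the size legend gives 40.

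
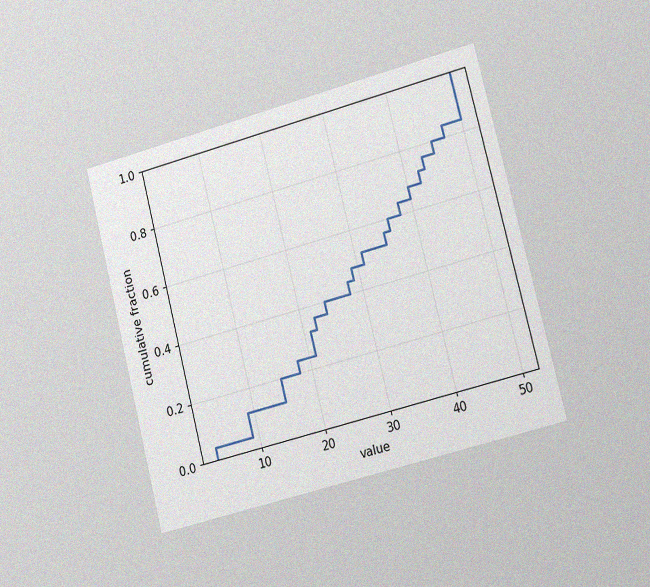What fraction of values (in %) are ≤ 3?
The chart is tilted about 14° counter-clockwise and viewed slightly from the right, with some photo noise. At x=3 the ECDF step is at 4%.

4%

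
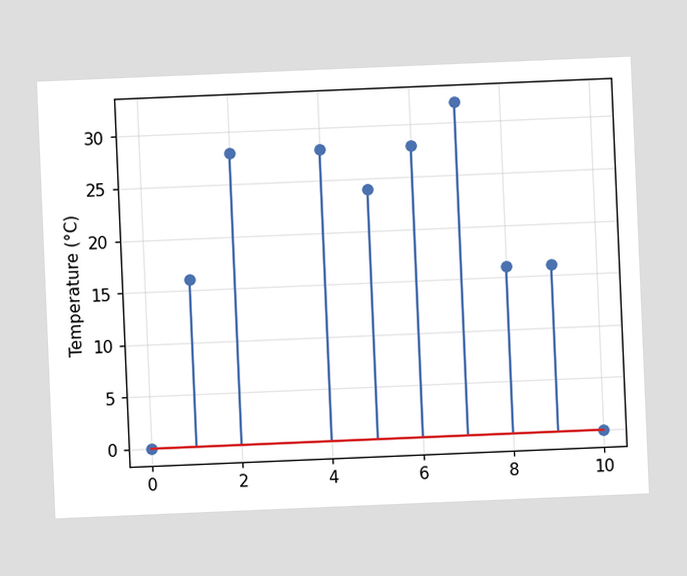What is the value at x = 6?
The chart is tilted about 2° counter-clockwise. The stem at x=6 reaches 28°C.

28°C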